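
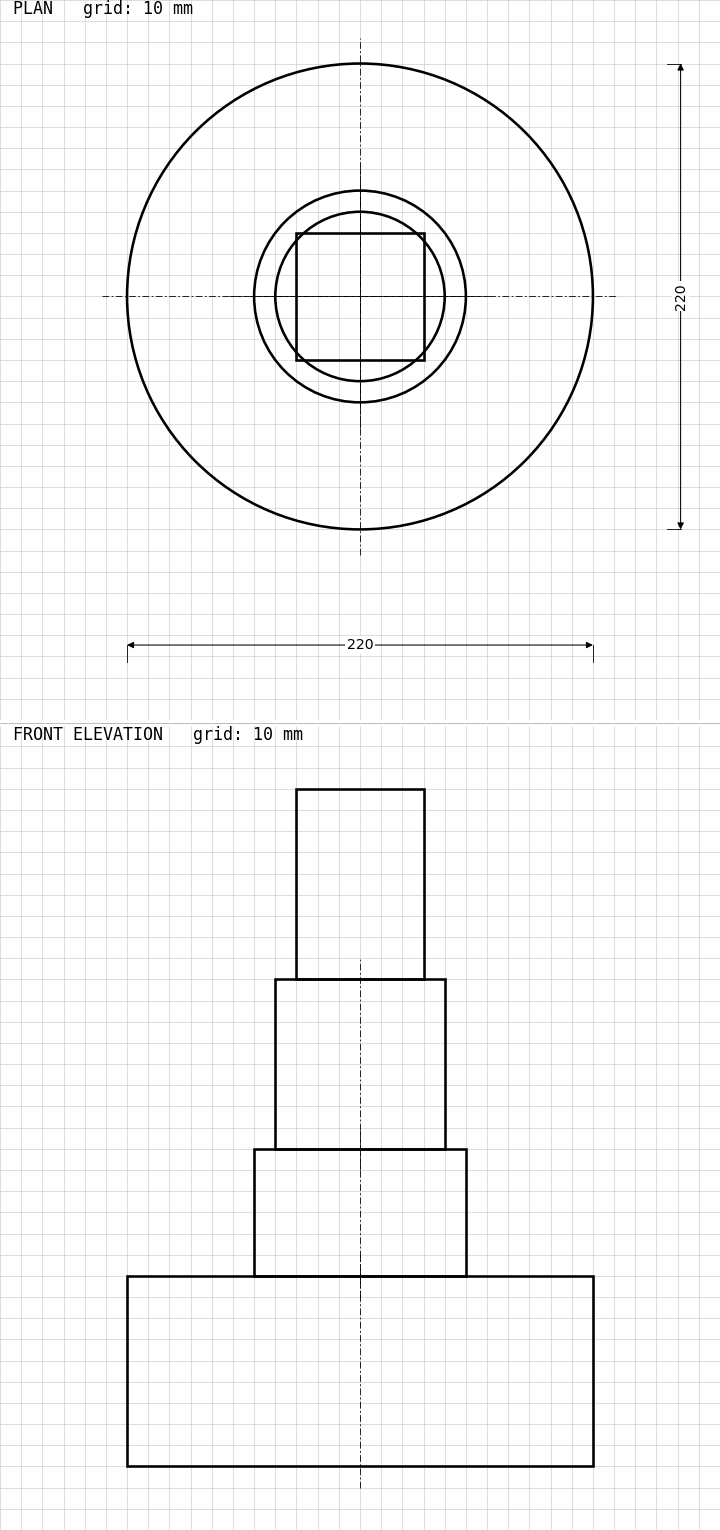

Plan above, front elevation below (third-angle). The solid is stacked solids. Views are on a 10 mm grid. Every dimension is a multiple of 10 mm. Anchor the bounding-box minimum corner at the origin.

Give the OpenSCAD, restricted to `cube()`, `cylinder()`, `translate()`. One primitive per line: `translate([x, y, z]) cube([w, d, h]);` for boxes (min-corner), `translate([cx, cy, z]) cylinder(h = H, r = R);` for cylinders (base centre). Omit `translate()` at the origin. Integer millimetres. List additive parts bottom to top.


translate([110, 110, 0]) cylinder(h = 90, r = 110);
translate([110, 110, 90]) cylinder(h = 60, r = 50);
translate([110, 110, 150]) cylinder(h = 80, r = 40);
translate([80, 80, 230]) cube([60, 60, 90]);


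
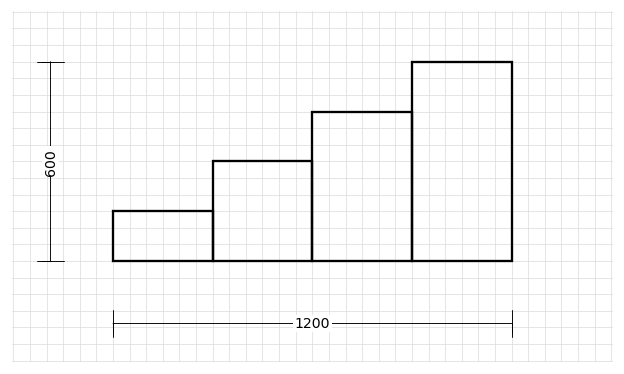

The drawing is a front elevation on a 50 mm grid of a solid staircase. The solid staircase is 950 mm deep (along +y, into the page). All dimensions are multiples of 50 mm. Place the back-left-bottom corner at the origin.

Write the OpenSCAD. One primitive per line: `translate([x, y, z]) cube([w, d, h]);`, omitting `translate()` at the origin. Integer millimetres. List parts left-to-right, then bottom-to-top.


cube([300, 950, 150]);
translate([300, 0, 0]) cube([300, 950, 300]);
translate([600, 0, 0]) cube([300, 950, 450]);
translate([900, 0, 0]) cube([300, 950, 600]);


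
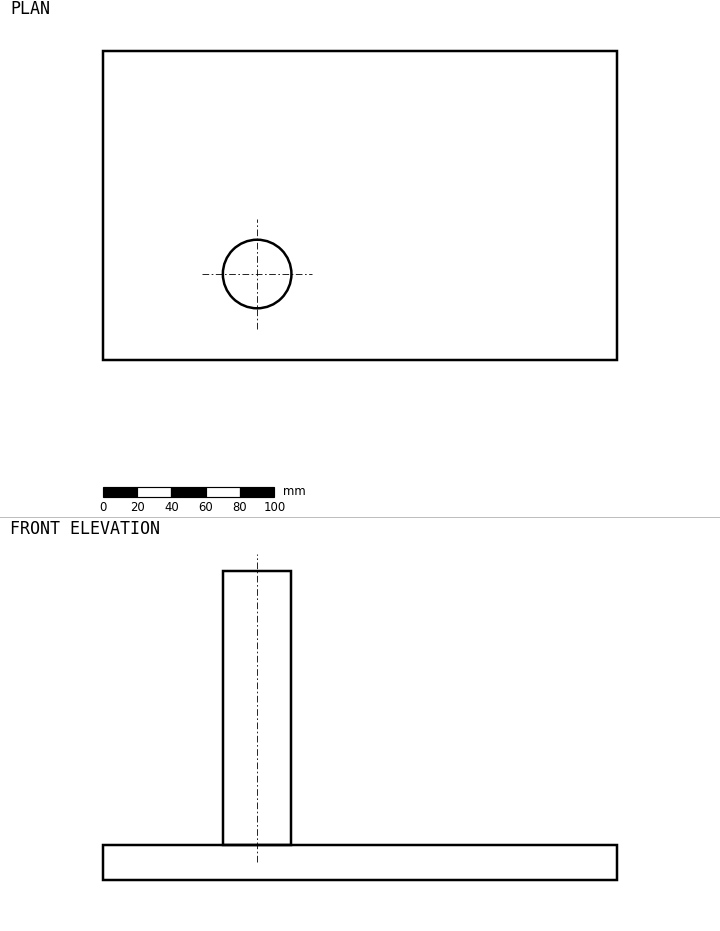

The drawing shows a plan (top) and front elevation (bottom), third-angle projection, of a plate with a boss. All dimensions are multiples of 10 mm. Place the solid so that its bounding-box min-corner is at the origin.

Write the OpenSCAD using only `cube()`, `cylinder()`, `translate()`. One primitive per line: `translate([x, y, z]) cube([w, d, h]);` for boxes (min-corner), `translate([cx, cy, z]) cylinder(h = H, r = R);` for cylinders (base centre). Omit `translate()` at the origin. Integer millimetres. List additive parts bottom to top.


cube([300, 180, 20]);
translate([90, 50, 20]) cylinder(h = 160, r = 20);


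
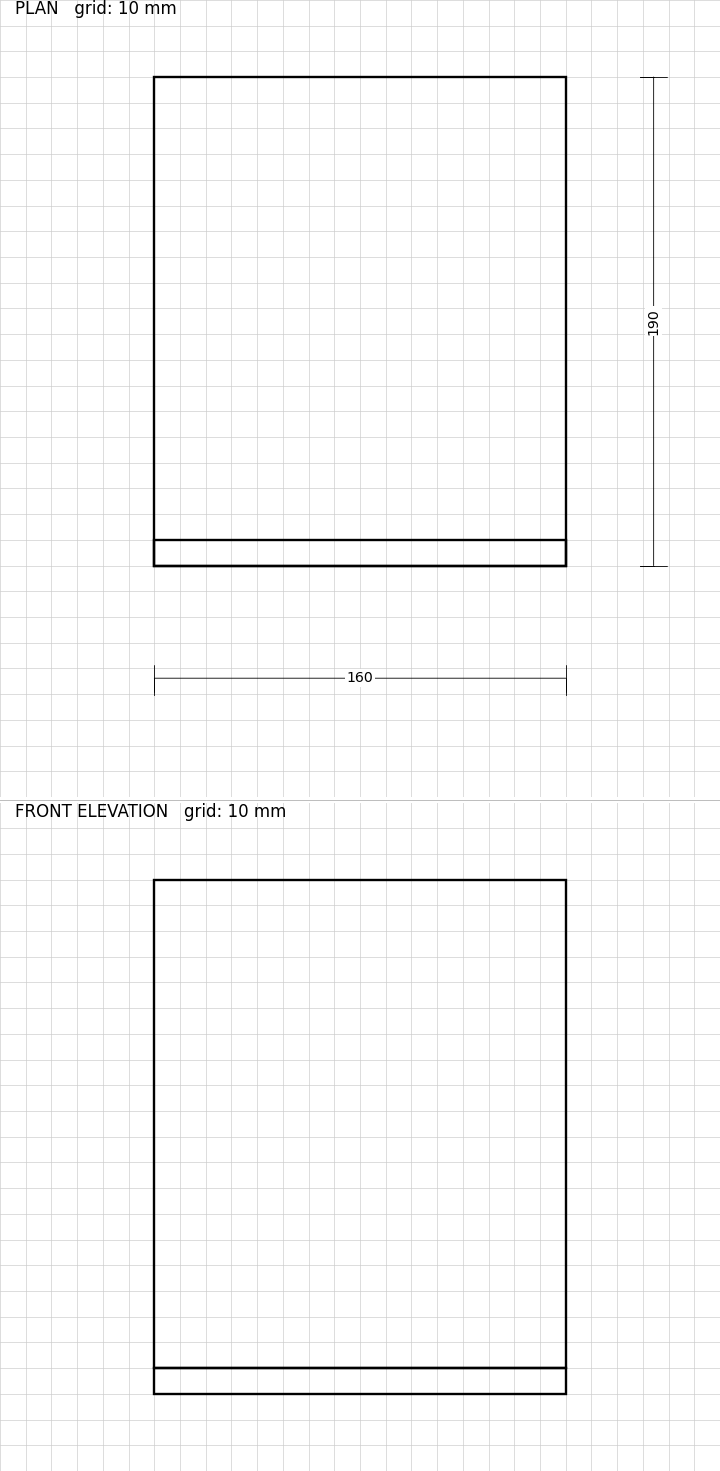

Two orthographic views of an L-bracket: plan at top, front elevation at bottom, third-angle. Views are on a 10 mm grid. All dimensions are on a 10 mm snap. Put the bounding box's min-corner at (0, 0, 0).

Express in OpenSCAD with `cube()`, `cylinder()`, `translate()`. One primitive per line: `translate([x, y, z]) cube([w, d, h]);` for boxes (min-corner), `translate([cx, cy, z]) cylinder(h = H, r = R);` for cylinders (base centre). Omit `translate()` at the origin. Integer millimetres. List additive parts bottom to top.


cube([160, 190, 10]);
translate([0, 0, 10]) cube([160, 10, 190]);


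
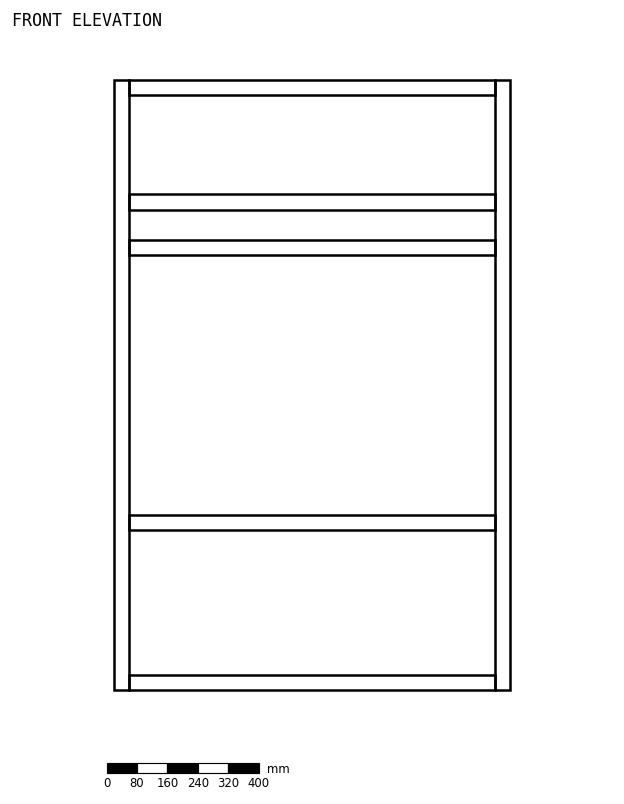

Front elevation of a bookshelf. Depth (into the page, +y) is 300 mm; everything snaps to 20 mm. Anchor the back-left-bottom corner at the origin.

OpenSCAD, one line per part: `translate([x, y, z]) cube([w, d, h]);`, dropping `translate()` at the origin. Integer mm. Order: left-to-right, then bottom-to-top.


cube([40, 300, 1600]);
translate([40, 0, 0]) cube([960, 300, 40]);
translate([40, 0, 420]) cube([960, 300, 40]);
translate([40, 0, 1140]) cube([960, 300, 40]);
translate([40, 0, 1260]) cube([960, 300, 40]);
translate([40, 0, 1560]) cube([960, 300, 40]);
translate([1000, 0, 0]) cube([40, 300, 1600]);


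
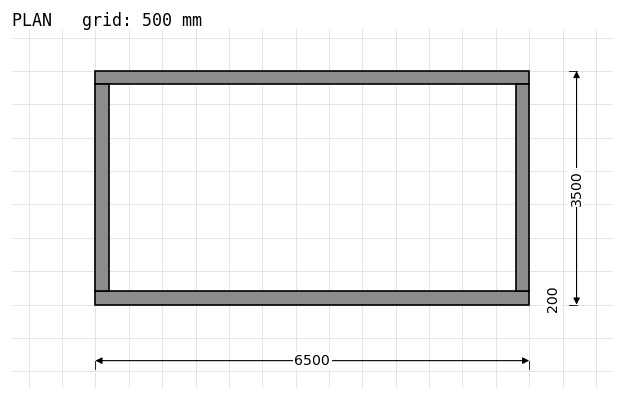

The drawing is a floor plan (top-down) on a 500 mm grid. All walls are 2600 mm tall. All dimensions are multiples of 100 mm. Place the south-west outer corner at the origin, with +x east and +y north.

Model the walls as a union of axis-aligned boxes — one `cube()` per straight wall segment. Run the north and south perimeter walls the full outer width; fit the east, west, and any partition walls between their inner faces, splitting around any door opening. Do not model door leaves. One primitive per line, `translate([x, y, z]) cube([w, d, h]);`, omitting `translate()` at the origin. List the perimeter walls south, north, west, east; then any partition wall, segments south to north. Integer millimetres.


cube([6500, 200, 2600]);
translate([0, 3300, 0]) cube([6500, 200, 2600]);
translate([0, 200, 0]) cube([200, 3100, 2600]);
translate([6300, 200, 0]) cube([200, 3100, 2600]);


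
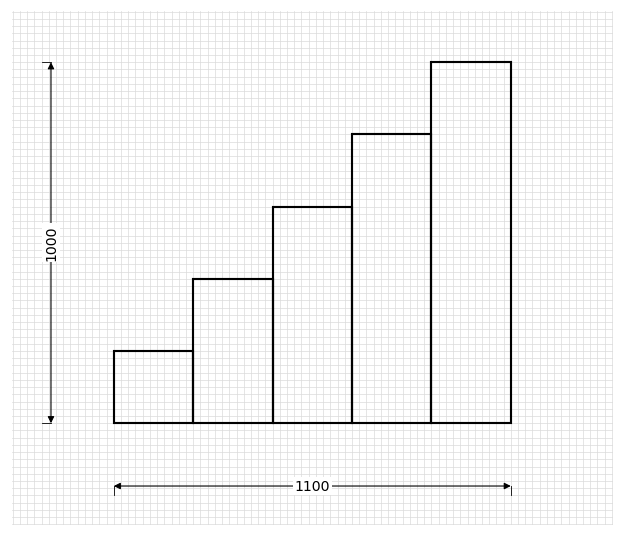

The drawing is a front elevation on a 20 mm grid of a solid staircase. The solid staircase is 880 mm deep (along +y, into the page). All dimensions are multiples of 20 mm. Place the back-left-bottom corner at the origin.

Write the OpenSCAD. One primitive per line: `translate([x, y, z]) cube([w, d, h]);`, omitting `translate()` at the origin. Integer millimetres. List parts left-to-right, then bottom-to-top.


cube([220, 880, 200]);
translate([220, 0, 0]) cube([220, 880, 400]);
translate([440, 0, 0]) cube([220, 880, 600]);
translate([660, 0, 0]) cube([220, 880, 800]);
translate([880, 0, 0]) cube([220, 880, 1000]);


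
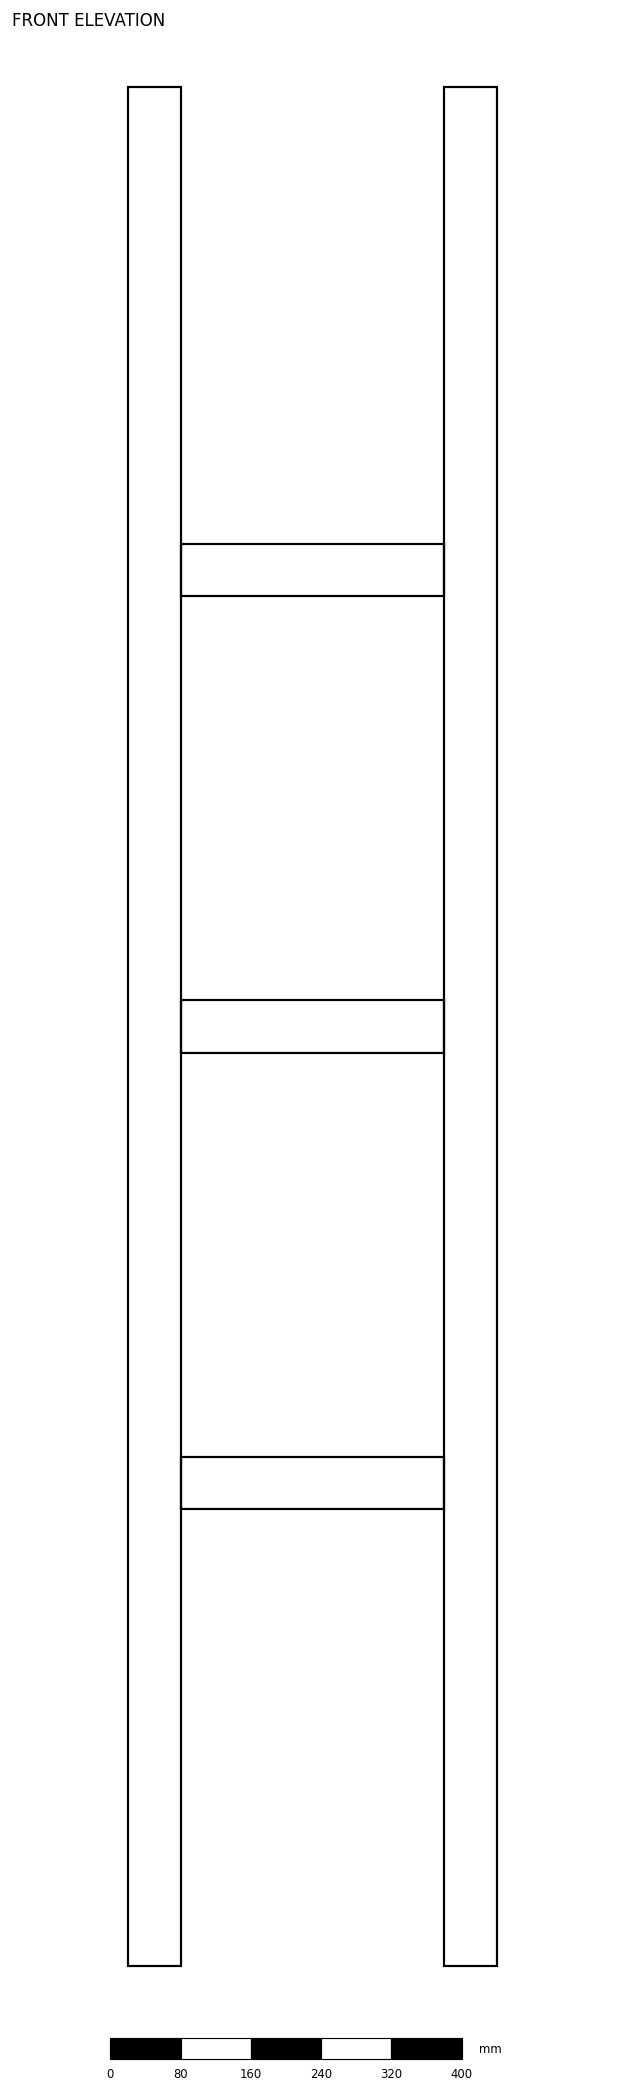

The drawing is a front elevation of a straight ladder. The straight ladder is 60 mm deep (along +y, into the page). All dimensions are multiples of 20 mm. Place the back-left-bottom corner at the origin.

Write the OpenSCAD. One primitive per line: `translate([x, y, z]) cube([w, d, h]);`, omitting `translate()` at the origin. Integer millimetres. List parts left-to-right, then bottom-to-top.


cube([60, 60, 2140]);
translate([60, 0, 520]) cube([300, 60, 60]);
translate([60, 0, 1040]) cube([300, 60, 60]);
translate([60, 0, 1560]) cube([300, 60, 60]);
translate([360, 0, 0]) cube([60, 60, 2140]);


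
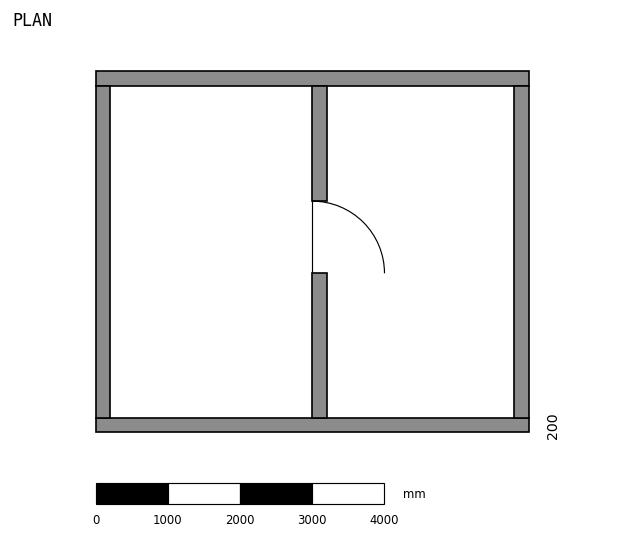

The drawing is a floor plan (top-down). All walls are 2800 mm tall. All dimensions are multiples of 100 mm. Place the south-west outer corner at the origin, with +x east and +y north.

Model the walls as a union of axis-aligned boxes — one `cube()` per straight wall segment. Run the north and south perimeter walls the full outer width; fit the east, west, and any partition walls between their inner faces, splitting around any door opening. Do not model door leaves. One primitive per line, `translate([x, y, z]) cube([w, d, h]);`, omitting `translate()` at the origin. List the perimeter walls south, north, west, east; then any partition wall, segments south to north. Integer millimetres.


cube([6000, 200, 2800]);
translate([0, 4800, 0]) cube([6000, 200, 2800]);
translate([0, 200, 0]) cube([200, 4600, 2800]);
translate([5800, 200, 0]) cube([200, 4600, 2800]);
translate([3000, 200, 0]) cube([200, 2000, 2800]);
translate([3000, 3200, 0]) cube([200, 1600, 2800]);


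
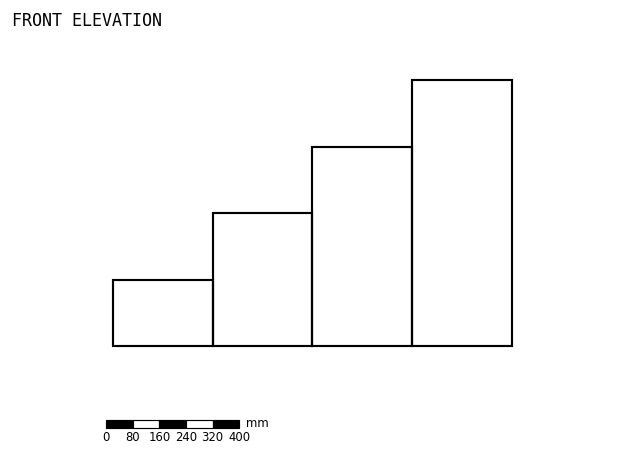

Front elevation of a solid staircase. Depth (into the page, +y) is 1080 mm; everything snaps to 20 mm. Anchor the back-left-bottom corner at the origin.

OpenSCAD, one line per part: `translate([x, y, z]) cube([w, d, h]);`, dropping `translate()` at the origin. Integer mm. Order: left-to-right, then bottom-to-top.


cube([300, 1080, 200]);
translate([300, 0, 0]) cube([300, 1080, 400]);
translate([600, 0, 0]) cube([300, 1080, 600]);
translate([900, 0, 0]) cube([300, 1080, 800]);


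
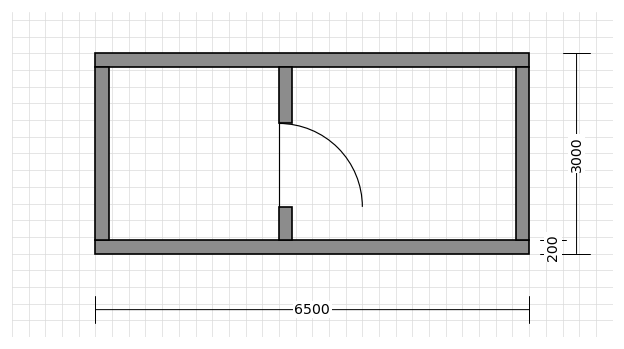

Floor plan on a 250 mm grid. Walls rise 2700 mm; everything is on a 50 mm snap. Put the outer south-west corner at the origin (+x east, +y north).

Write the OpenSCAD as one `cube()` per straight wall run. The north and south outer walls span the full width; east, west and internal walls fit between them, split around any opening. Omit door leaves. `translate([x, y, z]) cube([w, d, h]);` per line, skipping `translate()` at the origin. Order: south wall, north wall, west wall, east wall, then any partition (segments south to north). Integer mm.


cube([6500, 200, 2700]);
translate([0, 2800, 0]) cube([6500, 200, 2700]);
translate([0, 200, 0]) cube([200, 2600, 2700]);
translate([6300, 200, 0]) cube([200, 2600, 2700]);
translate([2750, 200, 0]) cube([200, 500, 2700]);
translate([2750, 1950, 0]) cube([200, 850, 2700]);


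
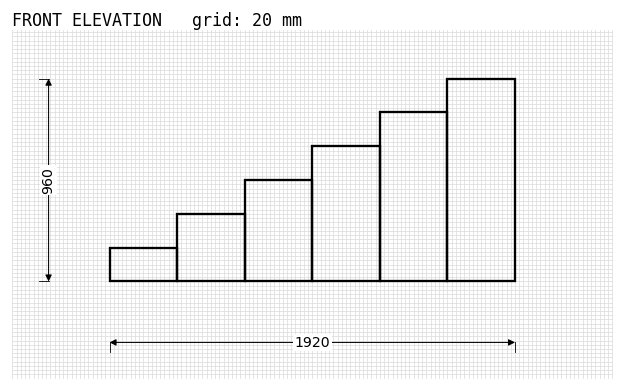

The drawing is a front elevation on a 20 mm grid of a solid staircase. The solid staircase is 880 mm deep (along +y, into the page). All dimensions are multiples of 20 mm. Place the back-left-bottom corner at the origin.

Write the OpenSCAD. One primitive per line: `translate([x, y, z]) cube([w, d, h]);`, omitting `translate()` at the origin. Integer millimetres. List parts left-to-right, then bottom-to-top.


cube([320, 880, 160]);
translate([320, 0, 0]) cube([320, 880, 320]);
translate([640, 0, 0]) cube([320, 880, 480]);
translate([960, 0, 0]) cube([320, 880, 640]);
translate([1280, 0, 0]) cube([320, 880, 800]);
translate([1600, 0, 0]) cube([320, 880, 960]);


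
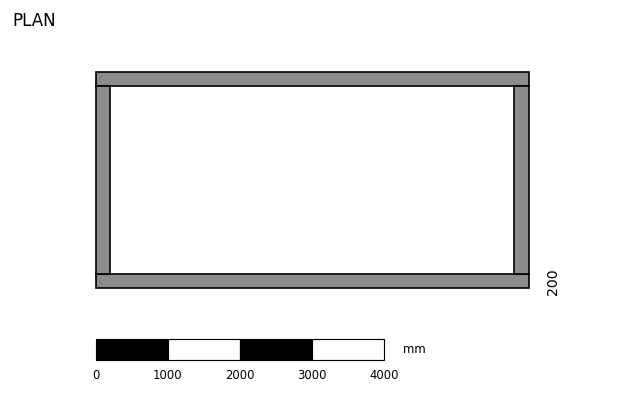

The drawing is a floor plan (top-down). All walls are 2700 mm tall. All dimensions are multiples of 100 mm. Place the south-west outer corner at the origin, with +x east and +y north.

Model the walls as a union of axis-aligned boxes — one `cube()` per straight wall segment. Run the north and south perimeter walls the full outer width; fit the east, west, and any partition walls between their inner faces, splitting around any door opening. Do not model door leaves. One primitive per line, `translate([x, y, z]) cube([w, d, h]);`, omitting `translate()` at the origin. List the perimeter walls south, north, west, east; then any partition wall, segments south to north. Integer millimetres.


cube([6000, 200, 2700]);
translate([0, 2800, 0]) cube([6000, 200, 2700]);
translate([0, 200, 0]) cube([200, 2600, 2700]);
translate([5800, 200, 0]) cube([200, 2600, 2700]);


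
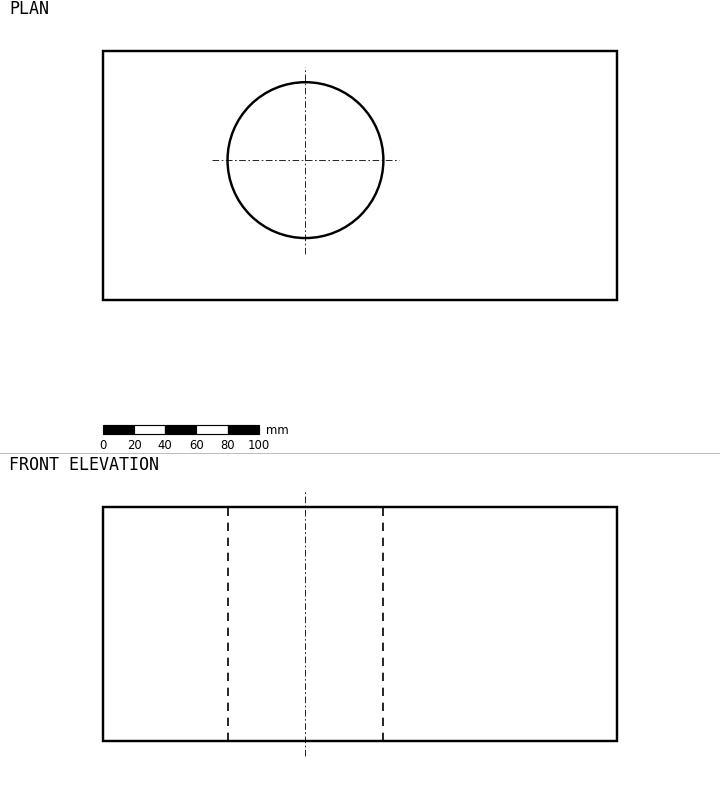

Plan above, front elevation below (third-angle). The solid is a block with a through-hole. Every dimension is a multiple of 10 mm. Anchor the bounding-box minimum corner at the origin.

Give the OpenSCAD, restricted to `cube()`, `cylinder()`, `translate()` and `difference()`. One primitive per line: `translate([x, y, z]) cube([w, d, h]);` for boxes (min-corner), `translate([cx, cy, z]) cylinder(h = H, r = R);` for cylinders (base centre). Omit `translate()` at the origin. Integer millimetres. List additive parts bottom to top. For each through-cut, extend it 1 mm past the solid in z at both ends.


difference() {
  cube([330, 160, 150]);
  translate([130, 90, -1]) cylinder(h = 152, r = 50);
}


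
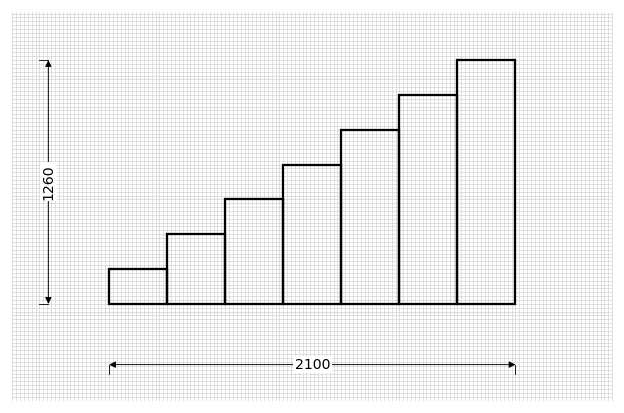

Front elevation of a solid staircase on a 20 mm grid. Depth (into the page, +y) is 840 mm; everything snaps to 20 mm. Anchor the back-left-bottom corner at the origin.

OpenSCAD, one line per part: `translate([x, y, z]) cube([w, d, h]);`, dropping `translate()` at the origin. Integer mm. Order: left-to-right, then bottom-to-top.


cube([300, 840, 180]);
translate([300, 0, 0]) cube([300, 840, 360]);
translate([600, 0, 0]) cube([300, 840, 540]);
translate([900, 0, 0]) cube([300, 840, 720]);
translate([1200, 0, 0]) cube([300, 840, 900]);
translate([1500, 0, 0]) cube([300, 840, 1080]);
translate([1800, 0, 0]) cube([300, 840, 1260]);


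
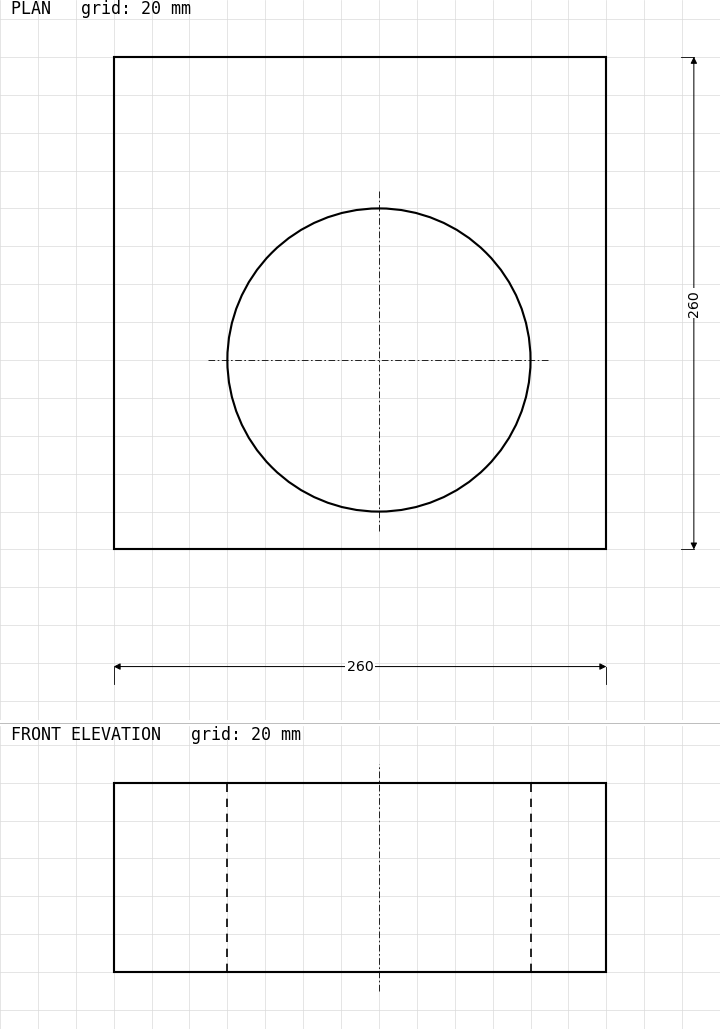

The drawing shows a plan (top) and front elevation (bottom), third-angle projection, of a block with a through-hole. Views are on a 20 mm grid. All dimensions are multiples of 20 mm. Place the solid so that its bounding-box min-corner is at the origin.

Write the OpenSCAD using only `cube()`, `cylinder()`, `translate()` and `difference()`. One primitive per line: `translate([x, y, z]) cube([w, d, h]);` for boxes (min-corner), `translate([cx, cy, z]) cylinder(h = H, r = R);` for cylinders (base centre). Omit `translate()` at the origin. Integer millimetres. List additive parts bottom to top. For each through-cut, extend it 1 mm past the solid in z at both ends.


difference() {
  cube([260, 260, 100]);
  translate([140, 100, -1]) cylinder(h = 102, r = 80);
}


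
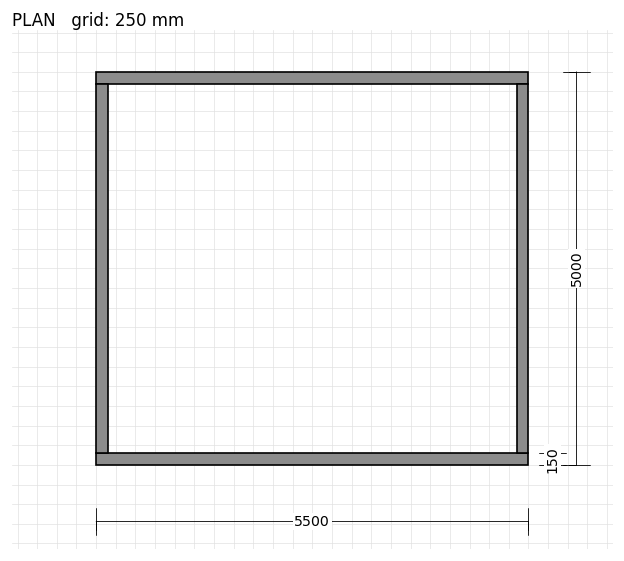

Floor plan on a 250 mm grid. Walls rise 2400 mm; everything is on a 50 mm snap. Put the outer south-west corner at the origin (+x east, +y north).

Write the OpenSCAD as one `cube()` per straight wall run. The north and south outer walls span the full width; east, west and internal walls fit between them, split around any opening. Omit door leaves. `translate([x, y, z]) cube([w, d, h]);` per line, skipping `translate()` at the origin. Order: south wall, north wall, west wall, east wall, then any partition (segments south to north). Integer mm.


cube([5500, 150, 2400]);
translate([0, 4850, 0]) cube([5500, 150, 2400]);
translate([0, 150, 0]) cube([150, 4700, 2400]);
translate([5350, 150, 0]) cube([150, 4700, 2400]);


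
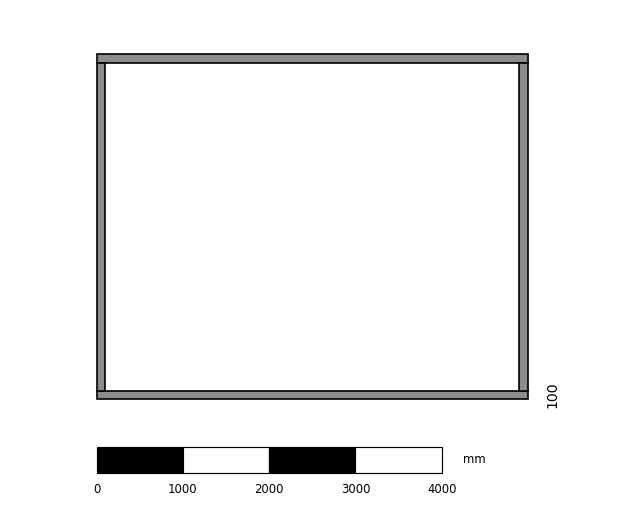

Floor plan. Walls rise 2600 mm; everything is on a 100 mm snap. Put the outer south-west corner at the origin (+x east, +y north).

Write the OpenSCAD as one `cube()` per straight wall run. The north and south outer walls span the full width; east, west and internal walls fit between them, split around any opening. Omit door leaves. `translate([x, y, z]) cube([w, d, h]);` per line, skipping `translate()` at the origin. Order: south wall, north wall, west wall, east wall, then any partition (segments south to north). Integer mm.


cube([5000, 100, 2600]);
translate([0, 3900, 0]) cube([5000, 100, 2600]);
translate([0, 100, 0]) cube([100, 3800, 2600]);
translate([4900, 100, 0]) cube([100, 3800, 2600]);


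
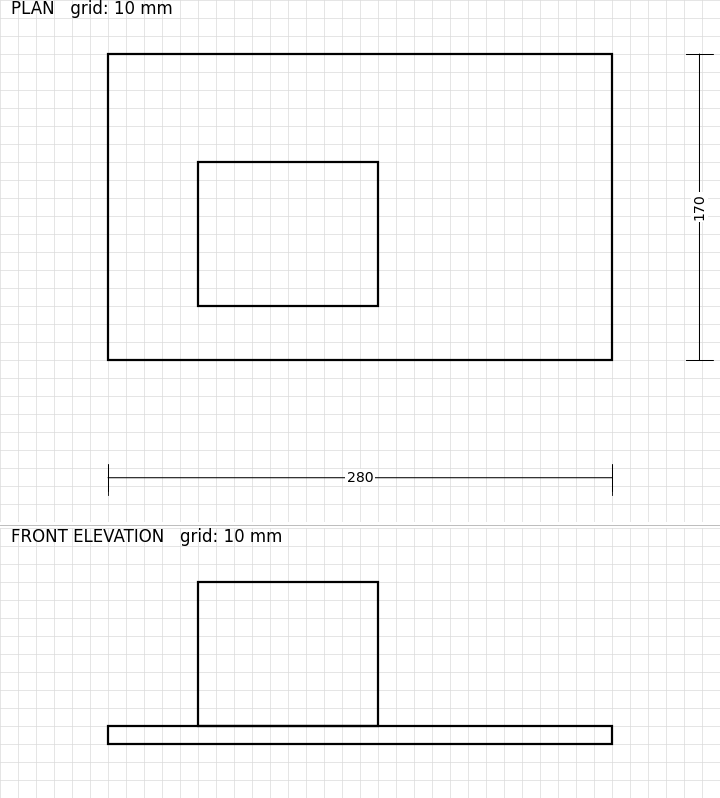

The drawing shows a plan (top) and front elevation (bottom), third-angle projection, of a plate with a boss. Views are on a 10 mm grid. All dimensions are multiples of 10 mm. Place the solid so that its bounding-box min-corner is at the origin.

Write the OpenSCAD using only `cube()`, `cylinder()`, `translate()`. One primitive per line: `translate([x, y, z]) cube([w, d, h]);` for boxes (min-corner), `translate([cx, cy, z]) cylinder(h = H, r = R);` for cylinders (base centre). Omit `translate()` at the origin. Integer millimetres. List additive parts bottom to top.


cube([280, 170, 10]);
translate([50, 30, 10]) cube([100, 80, 80]);


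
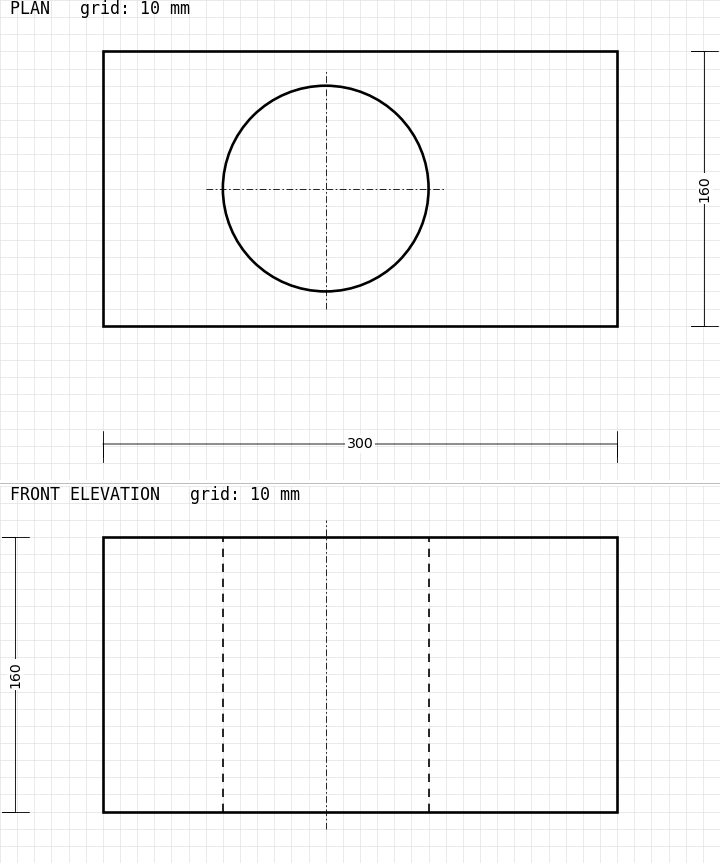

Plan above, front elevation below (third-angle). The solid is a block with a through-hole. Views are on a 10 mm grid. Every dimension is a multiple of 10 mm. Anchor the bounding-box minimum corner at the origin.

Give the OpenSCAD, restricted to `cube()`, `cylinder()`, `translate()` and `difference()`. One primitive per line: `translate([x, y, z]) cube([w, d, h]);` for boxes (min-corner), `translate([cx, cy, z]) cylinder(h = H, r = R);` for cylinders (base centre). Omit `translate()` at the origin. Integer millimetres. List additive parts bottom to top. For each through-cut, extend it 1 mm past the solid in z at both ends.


difference() {
  cube([300, 160, 160]);
  translate([130, 80, -1]) cylinder(h = 162, r = 60);
}


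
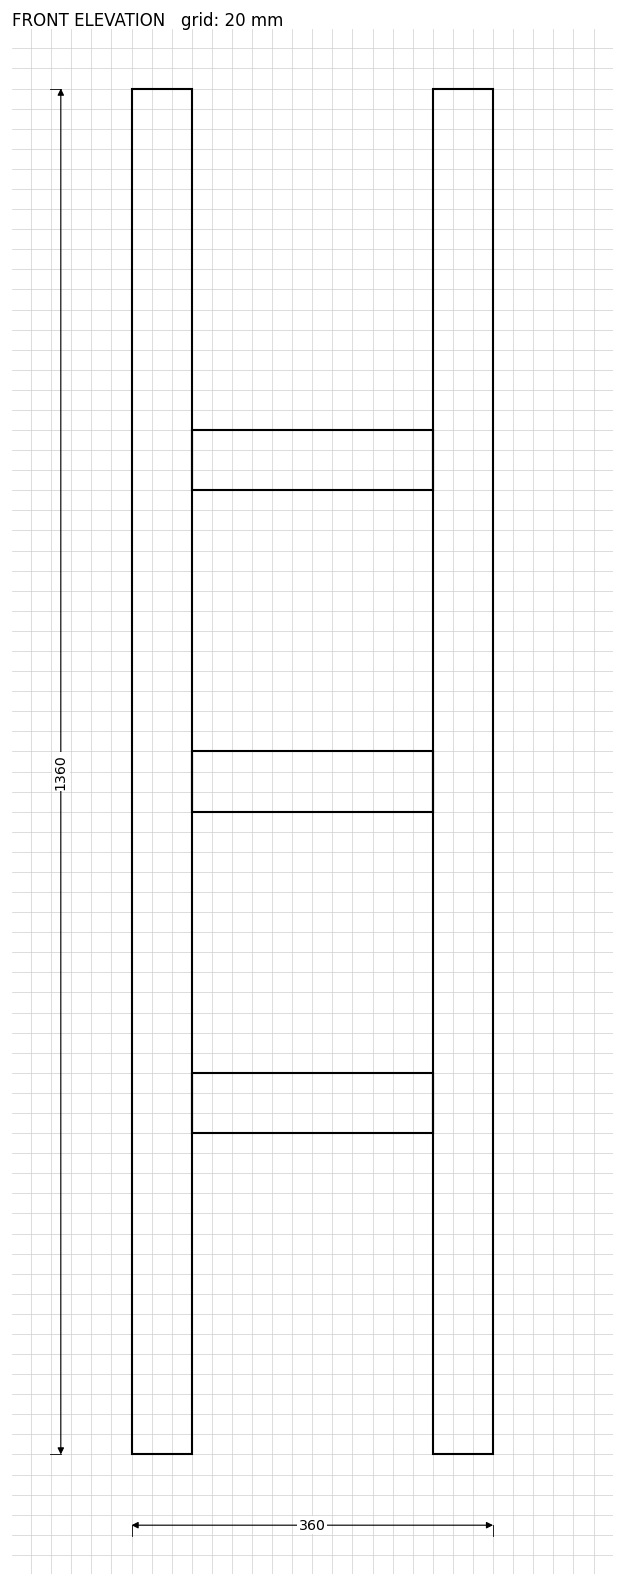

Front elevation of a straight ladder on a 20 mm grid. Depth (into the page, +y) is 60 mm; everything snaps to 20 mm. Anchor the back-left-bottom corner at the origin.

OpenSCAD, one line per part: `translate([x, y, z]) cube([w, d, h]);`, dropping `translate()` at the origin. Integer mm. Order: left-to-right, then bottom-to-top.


cube([60, 60, 1360]);
translate([60, 0, 320]) cube([240, 60, 60]);
translate([60, 0, 640]) cube([240, 60, 60]);
translate([60, 0, 960]) cube([240, 60, 60]);
translate([300, 0, 0]) cube([60, 60, 1360]);


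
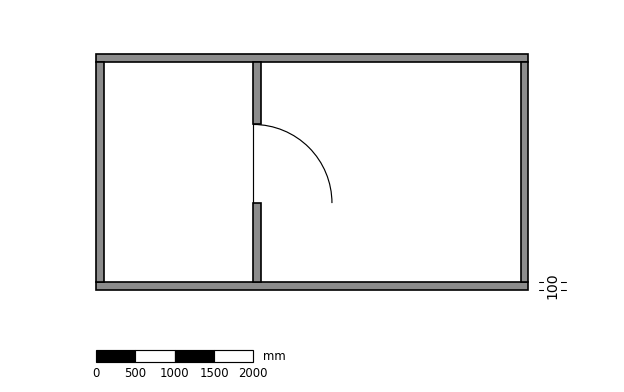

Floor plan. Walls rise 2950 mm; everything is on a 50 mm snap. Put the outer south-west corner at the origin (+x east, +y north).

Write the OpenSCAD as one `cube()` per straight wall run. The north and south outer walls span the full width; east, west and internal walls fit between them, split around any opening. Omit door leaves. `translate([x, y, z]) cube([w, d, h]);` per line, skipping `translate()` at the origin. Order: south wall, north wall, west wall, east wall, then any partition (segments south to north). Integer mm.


cube([5500, 100, 2950]);
translate([0, 2900, 0]) cube([5500, 100, 2950]);
translate([0, 100, 0]) cube([100, 2800, 2950]);
translate([5400, 100, 0]) cube([100, 2800, 2950]);
translate([2000, 100, 0]) cube([100, 1000, 2950]);
translate([2000, 2100, 0]) cube([100, 800, 2950]);


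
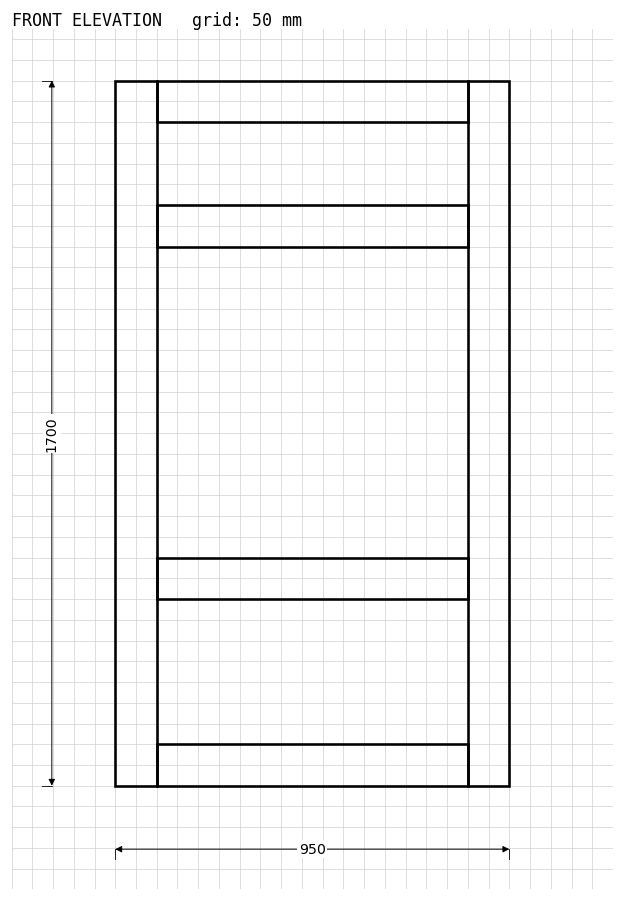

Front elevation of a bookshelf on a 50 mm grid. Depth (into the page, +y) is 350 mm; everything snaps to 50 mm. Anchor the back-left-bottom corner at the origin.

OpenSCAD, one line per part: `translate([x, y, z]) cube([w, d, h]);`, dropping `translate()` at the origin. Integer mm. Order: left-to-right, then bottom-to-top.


cube([100, 350, 1700]);
translate([100, 0, 0]) cube([750, 350, 100]);
translate([100, 0, 450]) cube([750, 350, 100]);
translate([100, 0, 1300]) cube([750, 350, 100]);
translate([100, 0, 1600]) cube([750, 350, 100]);
translate([850, 0, 0]) cube([100, 350, 1700]);


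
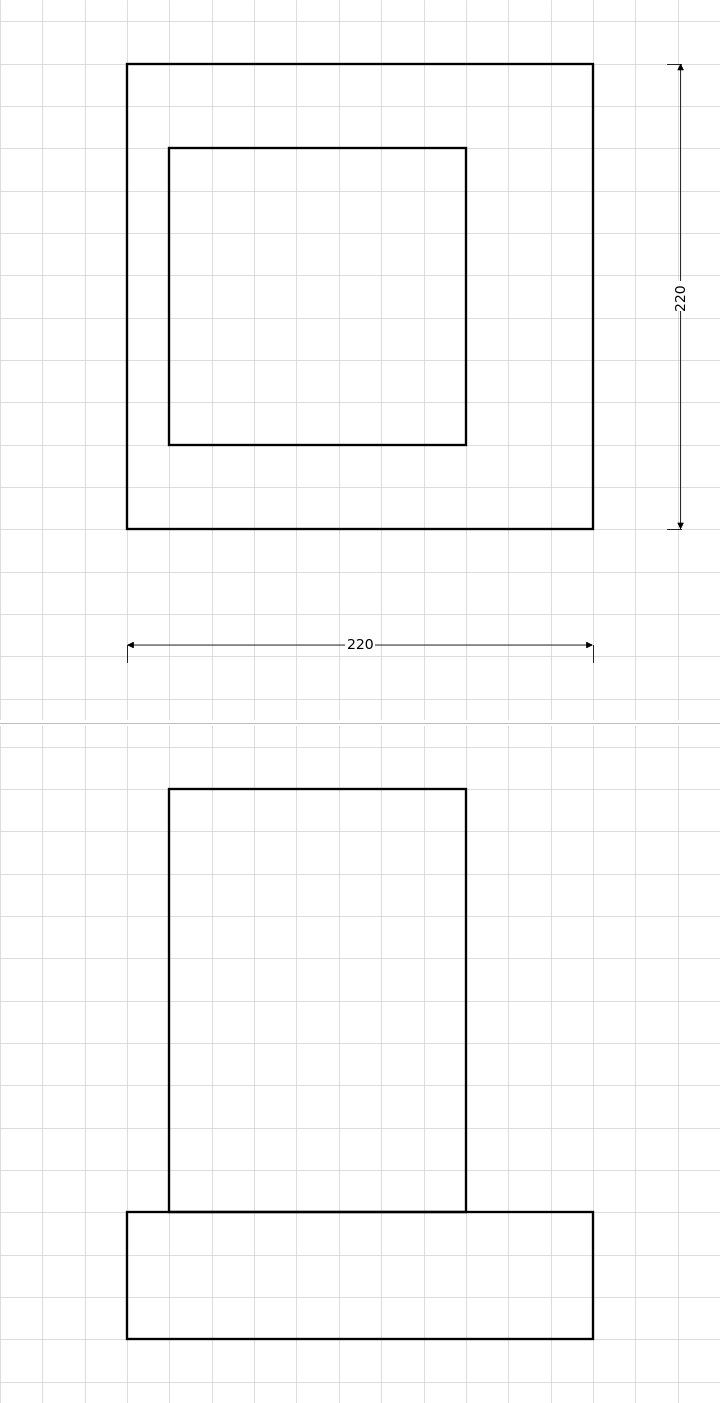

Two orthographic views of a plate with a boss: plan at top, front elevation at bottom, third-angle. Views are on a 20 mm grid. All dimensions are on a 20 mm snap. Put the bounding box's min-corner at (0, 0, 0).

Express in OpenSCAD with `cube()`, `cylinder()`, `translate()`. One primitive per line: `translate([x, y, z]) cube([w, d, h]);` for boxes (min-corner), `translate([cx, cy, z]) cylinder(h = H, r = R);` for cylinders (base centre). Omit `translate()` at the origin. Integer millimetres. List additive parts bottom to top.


cube([220, 220, 60]);
translate([20, 40, 60]) cube([140, 140, 200]);


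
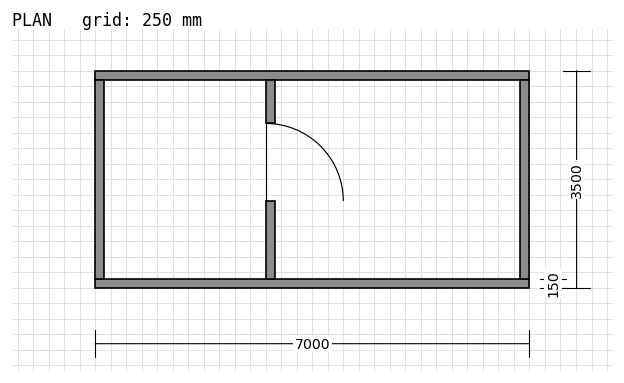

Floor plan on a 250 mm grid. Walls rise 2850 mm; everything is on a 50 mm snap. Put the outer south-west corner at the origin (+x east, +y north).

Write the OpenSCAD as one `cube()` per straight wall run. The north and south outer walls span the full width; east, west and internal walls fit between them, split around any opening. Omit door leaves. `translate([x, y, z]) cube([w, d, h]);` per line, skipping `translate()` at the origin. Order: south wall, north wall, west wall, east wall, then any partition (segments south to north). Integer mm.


cube([7000, 150, 2850]);
translate([0, 3350, 0]) cube([7000, 150, 2850]);
translate([0, 150, 0]) cube([150, 3200, 2850]);
translate([6850, 150, 0]) cube([150, 3200, 2850]);
translate([2750, 150, 0]) cube([150, 1250, 2850]);
translate([2750, 2650, 0]) cube([150, 700, 2850]);


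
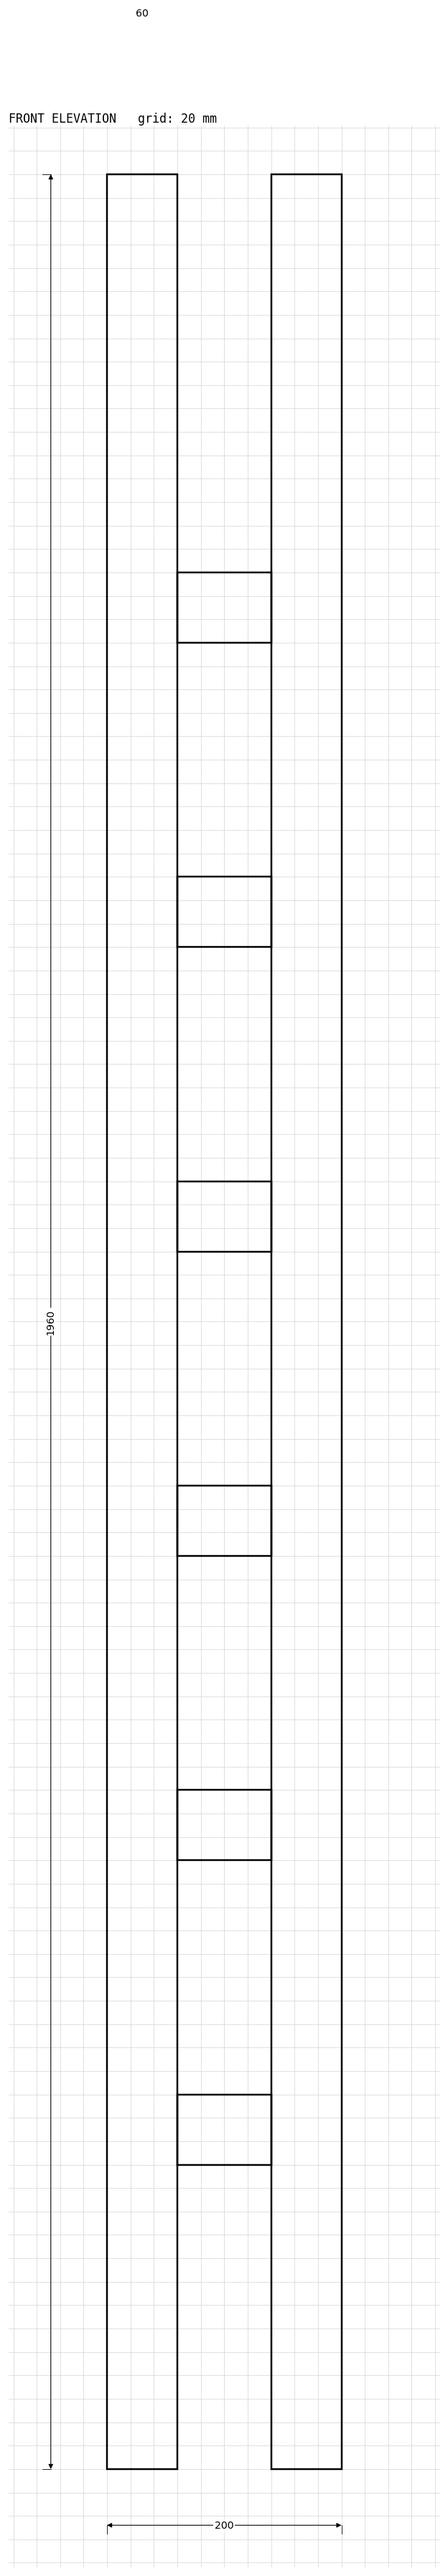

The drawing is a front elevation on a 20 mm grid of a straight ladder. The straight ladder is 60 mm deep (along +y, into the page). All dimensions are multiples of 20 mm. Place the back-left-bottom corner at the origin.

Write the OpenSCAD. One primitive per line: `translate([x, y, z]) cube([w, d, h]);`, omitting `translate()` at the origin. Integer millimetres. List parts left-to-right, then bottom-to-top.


cube([60, 60, 1960]);
translate([60, 0, 260]) cube([80, 60, 60]);
translate([60, 0, 520]) cube([80, 60, 60]);
translate([60, 0, 780]) cube([80, 60, 60]);
translate([60, 0, 1040]) cube([80, 60, 60]);
translate([60, 0, 1300]) cube([80, 60, 60]);
translate([60, 0, 1560]) cube([80, 60, 60]);
translate([140, 0, 0]) cube([60, 60, 1960]);


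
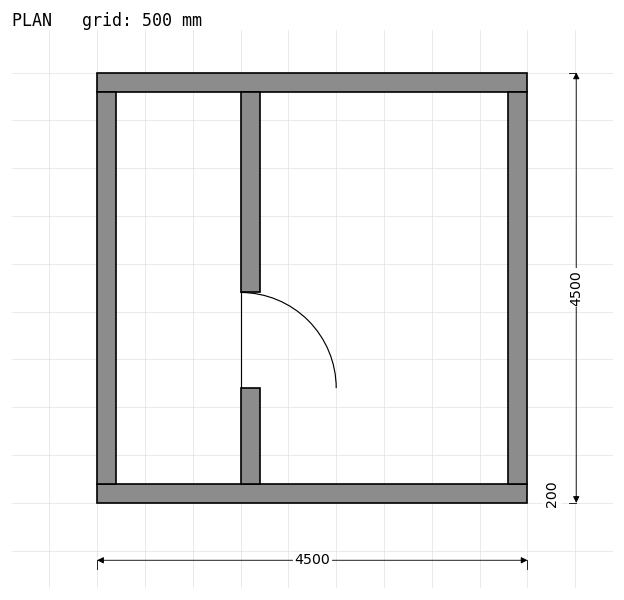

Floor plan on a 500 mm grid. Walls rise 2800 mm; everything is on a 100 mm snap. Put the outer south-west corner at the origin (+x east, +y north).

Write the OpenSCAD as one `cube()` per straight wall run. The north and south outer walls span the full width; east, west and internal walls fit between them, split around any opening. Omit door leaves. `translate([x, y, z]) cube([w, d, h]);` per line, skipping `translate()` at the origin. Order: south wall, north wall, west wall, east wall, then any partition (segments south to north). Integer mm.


cube([4500, 200, 2800]);
translate([0, 4300, 0]) cube([4500, 200, 2800]);
translate([0, 200, 0]) cube([200, 4100, 2800]);
translate([4300, 200, 0]) cube([200, 4100, 2800]);
translate([1500, 200, 0]) cube([200, 1000, 2800]);
translate([1500, 2200, 0]) cube([200, 2100, 2800]);


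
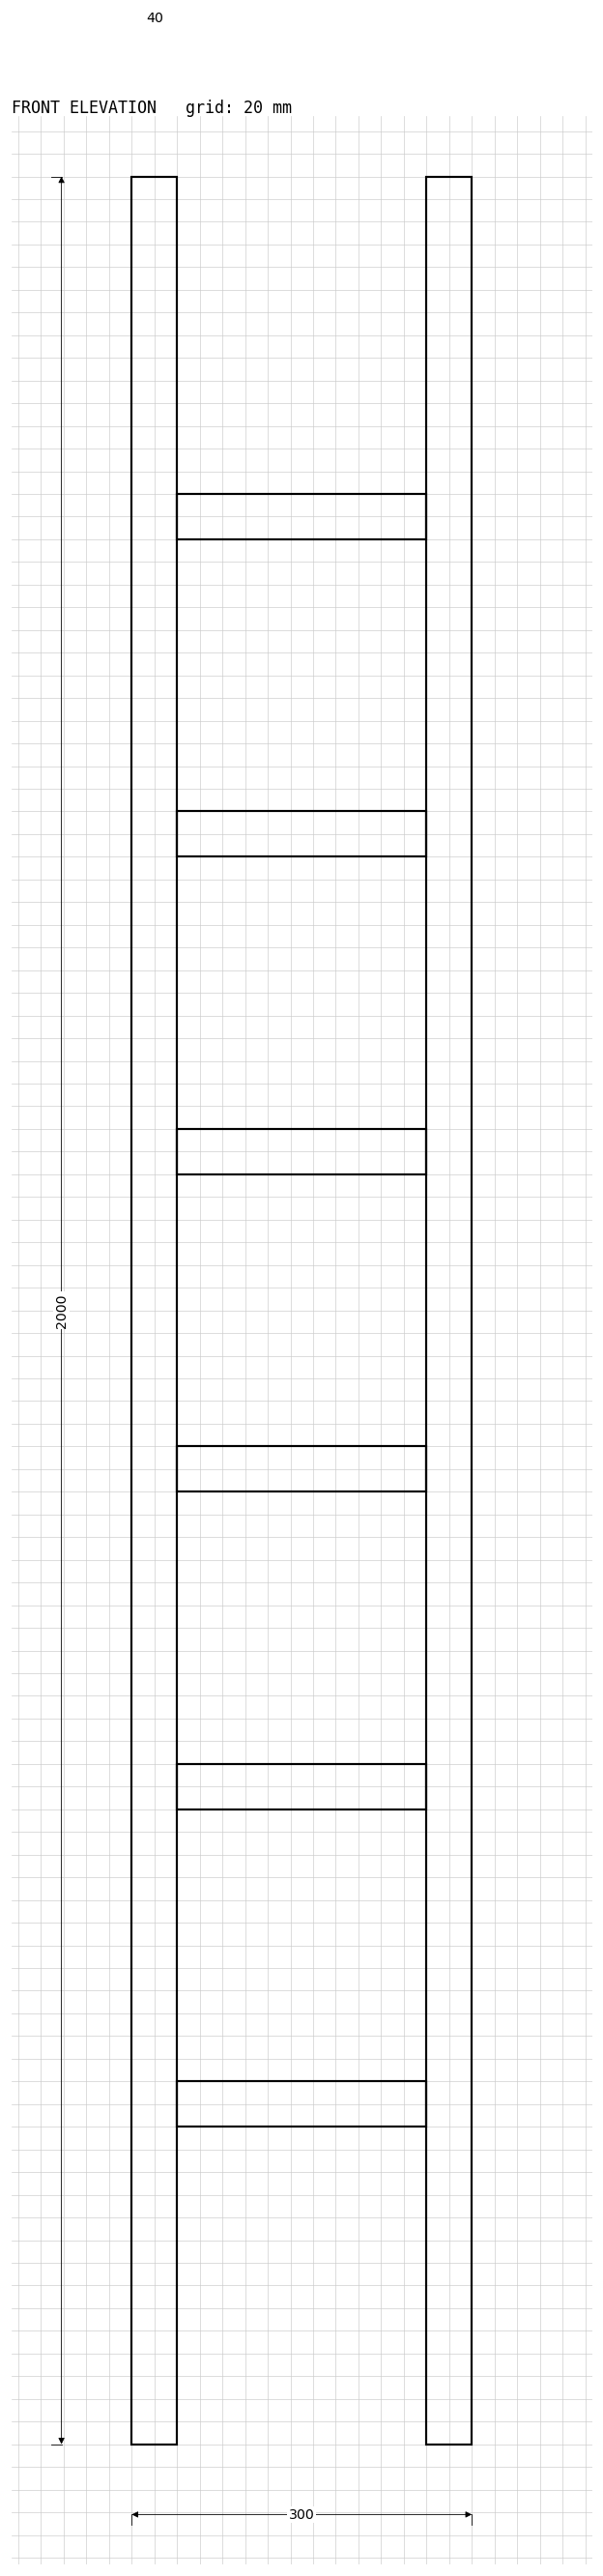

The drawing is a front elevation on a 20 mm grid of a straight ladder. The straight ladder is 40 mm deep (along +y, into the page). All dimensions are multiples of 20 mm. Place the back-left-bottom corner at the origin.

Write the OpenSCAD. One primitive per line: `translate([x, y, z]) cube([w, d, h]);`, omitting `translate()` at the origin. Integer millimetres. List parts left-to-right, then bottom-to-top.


cube([40, 40, 2000]);
translate([40, 0, 280]) cube([220, 40, 40]);
translate([40, 0, 560]) cube([220, 40, 40]);
translate([40, 0, 840]) cube([220, 40, 40]);
translate([40, 0, 1120]) cube([220, 40, 40]);
translate([40, 0, 1400]) cube([220, 40, 40]);
translate([40, 0, 1680]) cube([220, 40, 40]);
translate([260, 0, 0]) cube([40, 40, 2000]);


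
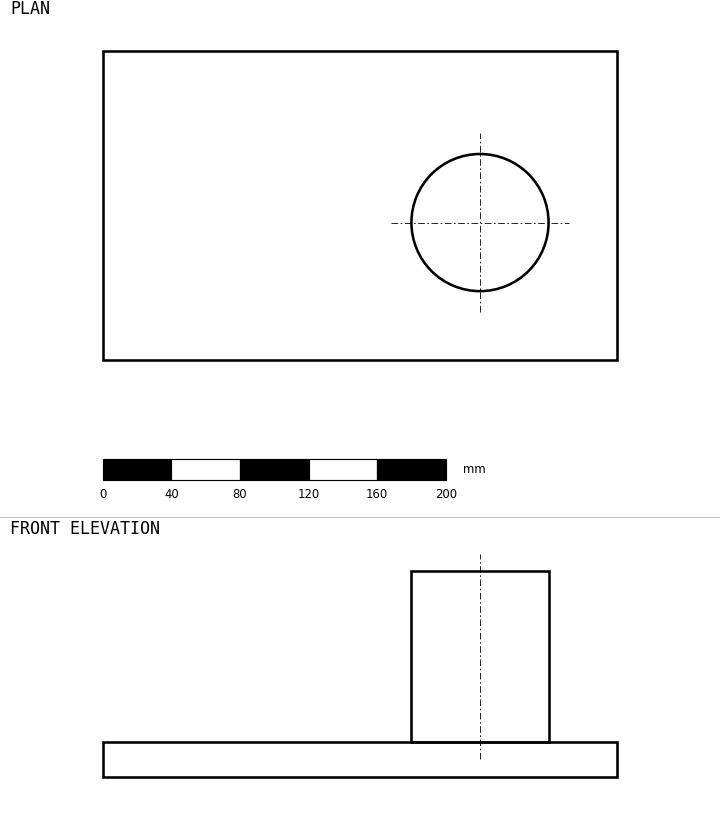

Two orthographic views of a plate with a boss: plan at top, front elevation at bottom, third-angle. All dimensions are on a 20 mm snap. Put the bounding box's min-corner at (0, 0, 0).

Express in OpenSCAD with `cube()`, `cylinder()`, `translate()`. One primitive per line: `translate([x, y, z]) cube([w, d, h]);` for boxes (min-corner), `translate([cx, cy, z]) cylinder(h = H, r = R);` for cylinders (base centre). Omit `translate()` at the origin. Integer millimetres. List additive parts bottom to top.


cube([300, 180, 20]);
translate([220, 80, 20]) cylinder(h = 100, r = 40);


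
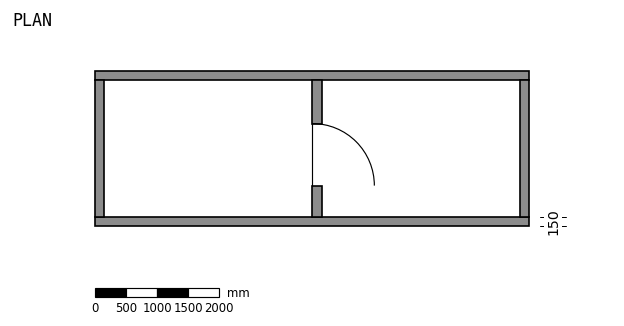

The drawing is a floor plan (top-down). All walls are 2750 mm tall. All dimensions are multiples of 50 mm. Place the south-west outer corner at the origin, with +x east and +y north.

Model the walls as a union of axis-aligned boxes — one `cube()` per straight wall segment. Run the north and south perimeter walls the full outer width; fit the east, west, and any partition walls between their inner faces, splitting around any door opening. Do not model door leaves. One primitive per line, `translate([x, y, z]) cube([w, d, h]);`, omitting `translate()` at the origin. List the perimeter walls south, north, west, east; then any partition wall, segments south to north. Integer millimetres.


cube([7000, 150, 2750]);
translate([0, 2350, 0]) cube([7000, 150, 2750]);
translate([0, 150, 0]) cube([150, 2200, 2750]);
translate([6850, 150, 0]) cube([150, 2200, 2750]);
translate([3500, 150, 0]) cube([150, 500, 2750]);
translate([3500, 1650, 0]) cube([150, 700, 2750]);


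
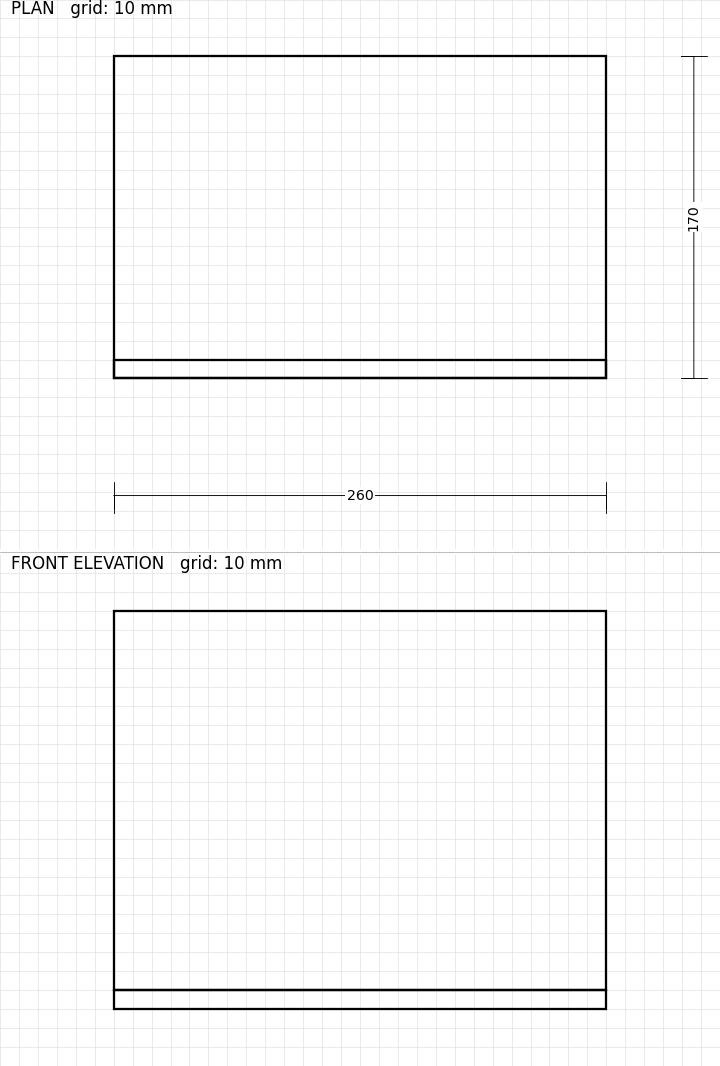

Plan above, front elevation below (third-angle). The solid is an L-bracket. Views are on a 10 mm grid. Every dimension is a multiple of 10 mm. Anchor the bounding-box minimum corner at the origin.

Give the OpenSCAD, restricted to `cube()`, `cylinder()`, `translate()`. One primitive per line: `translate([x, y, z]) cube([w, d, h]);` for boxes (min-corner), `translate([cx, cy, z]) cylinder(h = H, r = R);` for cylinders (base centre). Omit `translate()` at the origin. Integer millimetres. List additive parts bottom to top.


cube([260, 170, 10]);
translate([0, 0, 10]) cube([260, 10, 200]);


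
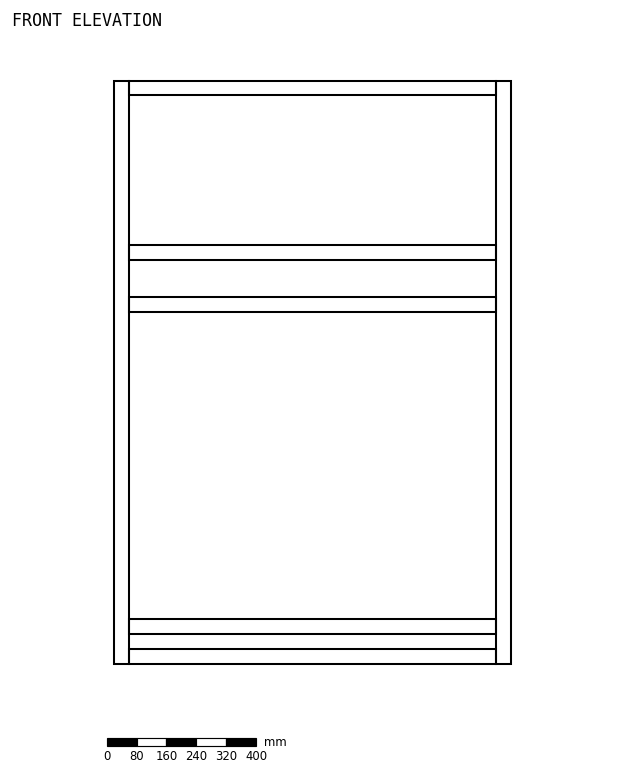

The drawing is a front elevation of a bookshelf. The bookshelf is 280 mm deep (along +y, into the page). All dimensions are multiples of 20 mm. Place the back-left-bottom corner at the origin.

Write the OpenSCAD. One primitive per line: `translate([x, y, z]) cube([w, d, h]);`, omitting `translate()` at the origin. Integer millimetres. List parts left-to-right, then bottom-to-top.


cube([40, 280, 1560]);
translate([40, 0, 0]) cube([980, 280, 40]);
translate([40, 0, 80]) cube([980, 280, 40]);
translate([40, 0, 940]) cube([980, 280, 40]);
translate([40, 0, 1080]) cube([980, 280, 40]);
translate([40, 0, 1520]) cube([980, 280, 40]);
translate([1020, 0, 0]) cube([40, 280, 1560]);


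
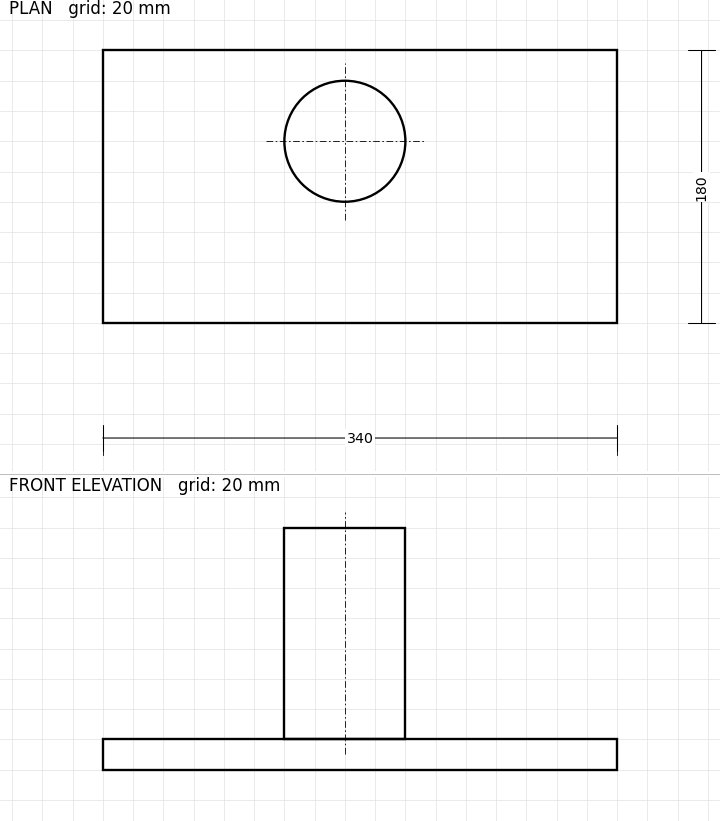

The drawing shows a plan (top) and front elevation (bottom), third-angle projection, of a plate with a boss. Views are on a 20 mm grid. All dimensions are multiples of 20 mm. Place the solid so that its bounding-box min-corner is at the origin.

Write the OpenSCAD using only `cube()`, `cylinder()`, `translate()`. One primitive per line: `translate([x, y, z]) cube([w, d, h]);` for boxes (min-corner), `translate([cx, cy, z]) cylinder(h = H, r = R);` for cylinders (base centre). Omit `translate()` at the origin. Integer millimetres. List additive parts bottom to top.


cube([340, 180, 20]);
translate([160, 120, 20]) cylinder(h = 140, r = 40);


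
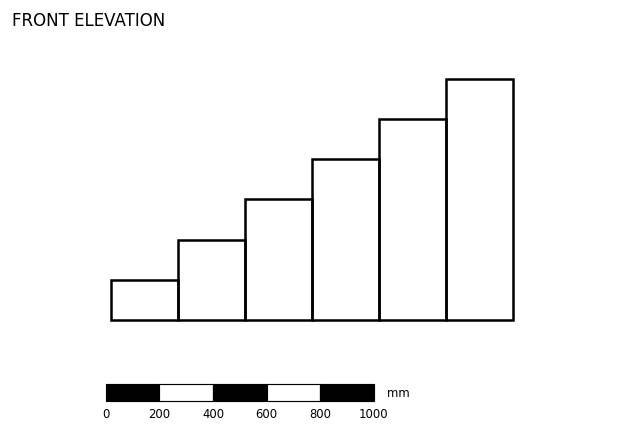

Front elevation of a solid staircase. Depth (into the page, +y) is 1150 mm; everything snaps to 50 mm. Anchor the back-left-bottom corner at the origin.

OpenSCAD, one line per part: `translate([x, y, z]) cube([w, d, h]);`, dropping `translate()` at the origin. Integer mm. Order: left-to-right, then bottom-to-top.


cube([250, 1150, 150]);
translate([250, 0, 0]) cube([250, 1150, 300]);
translate([500, 0, 0]) cube([250, 1150, 450]);
translate([750, 0, 0]) cube([250, 1150, 600]);
translate([1000, 0, 0]) cube([250, 1150, 750]);
translate([1250, 0, 0]) cube([250, 1150, 900]);


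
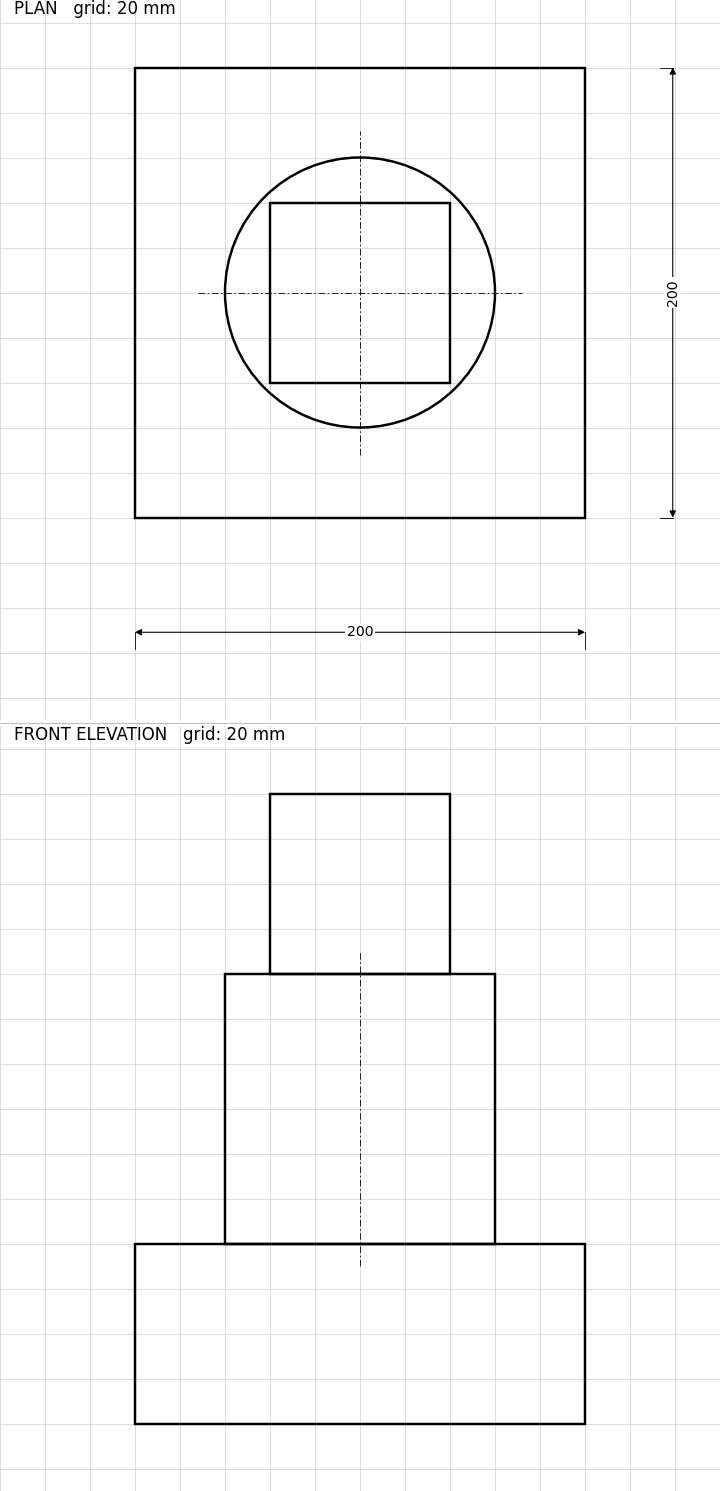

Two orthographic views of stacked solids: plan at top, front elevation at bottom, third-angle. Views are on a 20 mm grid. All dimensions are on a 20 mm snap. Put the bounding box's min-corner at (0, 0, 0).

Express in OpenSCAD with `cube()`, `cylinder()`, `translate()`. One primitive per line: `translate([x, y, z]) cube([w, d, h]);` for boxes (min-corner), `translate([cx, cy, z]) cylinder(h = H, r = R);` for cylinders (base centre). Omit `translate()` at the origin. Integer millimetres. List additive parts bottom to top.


cube([200, 200, 80]);
translate([100, 100, 80]) cylinder(h = 120, r = 60);
translate([60, 60, 200]) cube([80, 80, 80]);


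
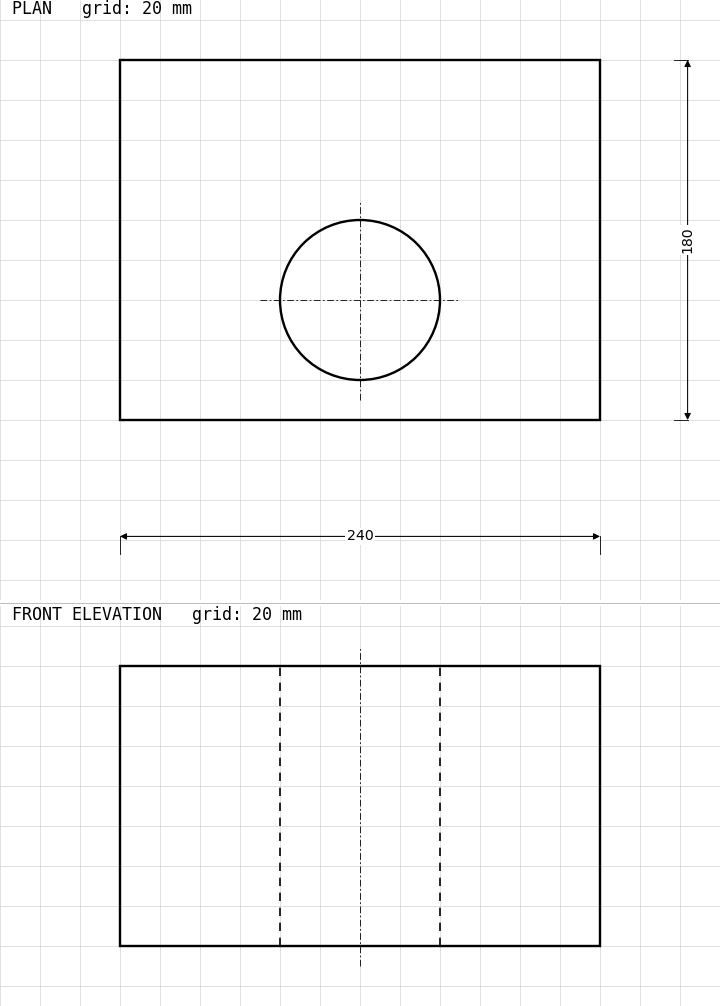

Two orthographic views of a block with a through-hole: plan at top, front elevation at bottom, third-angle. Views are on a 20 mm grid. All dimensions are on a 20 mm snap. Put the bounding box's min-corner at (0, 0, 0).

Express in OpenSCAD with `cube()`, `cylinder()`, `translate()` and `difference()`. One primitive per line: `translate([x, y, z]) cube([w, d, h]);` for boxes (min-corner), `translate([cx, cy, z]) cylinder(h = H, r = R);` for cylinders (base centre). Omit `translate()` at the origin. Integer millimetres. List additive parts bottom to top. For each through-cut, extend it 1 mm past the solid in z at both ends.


difference() {
  cube([240, 180, 140]);
  translate([120, 60, -1]) cylinder(h = 142, r = 40);
}


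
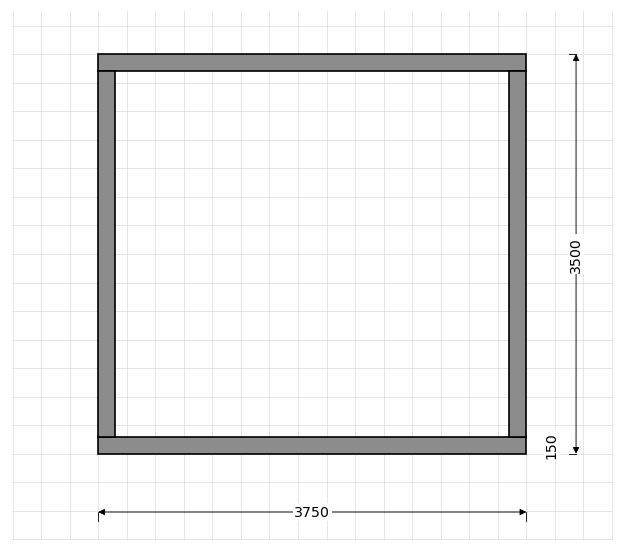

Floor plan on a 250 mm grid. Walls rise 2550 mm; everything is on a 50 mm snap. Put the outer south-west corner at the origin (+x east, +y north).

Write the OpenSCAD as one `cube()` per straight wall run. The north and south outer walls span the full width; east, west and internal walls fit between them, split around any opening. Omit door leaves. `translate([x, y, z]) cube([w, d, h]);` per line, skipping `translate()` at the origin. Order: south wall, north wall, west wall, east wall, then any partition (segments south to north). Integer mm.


cube([3750, 150, 2550]);
translate([0, 3350, 0]) cube([3750, 150, 2550]);
translate([0, 150, 0]) cube([150, 3200, 2550]);
translate([3600, 150, 0]) cube([150, 3200, 2550]);
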